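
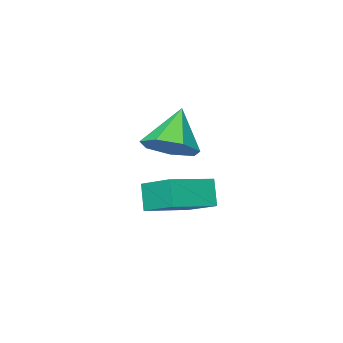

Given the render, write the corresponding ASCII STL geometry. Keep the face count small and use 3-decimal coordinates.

solid 
facet normal -0.978 0.054 -0.201
outer loop
vertex -1.585 0.289 -0.816
vertex -1.644 1.942 -0.082
vertex -1.322 0.805 -1.957
endloop
endfacet
facet normal 0.033 -0.913 -0.406
outer loop
vertex 0.624 0.698 -1.558
vertex -1.585 0.289 -0.816
vertex -1.322 0.805 -1.957
endloop
endfacet
facet normal -0.978 0.053 -0.200
outer loop
vertex -1.322 0.805 -1.957
vertex -1.644 1.942 -0.082
vertex -1.382 2.458 -1.223
endloop
endfacet
facet normal 0.205 0.403 -0.892
outer loop
vertex -1.382 2.458 -1.223
vertex 0.624 0.698 -1.558
vertex -1.322 0.805 -1.957
endloop
endfacet
facet normal -0.205 -0.403 0.892
outer loop
vertex -1.585 0.289 -0.816
vertex 0.302 1.835 0.317
vertex -1.644 1.942 -0.082
endloop
endfacet
facet normal 0.033 -0.913 -0.406
outer loop
vertex 0.362 0.182 -0.417
vertex -1.585 0.289 -0.816
vertex 0.624 0.698 -1.558
endloop
endfacet
facet normal -0.205 -0.403 0.892
outer loop
vertex 0.362 0.182 -0.417
vertex 0.302 1.835 0.317
vertex -1.585 0.289 -0.816
endloop
endfacet
facet normal -0.033 0.913 0.406
outer loop
vertex -1.644 1.942 -0.082
vertex 0.302 1.835 0.317
vertex -1.382 2.458 -1.223
endloop
endfacet
facet normal 0.205 0.403 -0.892
outer loop
vertex 0.565 2.351 -0.824
vertex 0.624 0.698 -1.558
vertex -1.382 2.458 -1.223
endloop
endfacet
facet normal -0.033 0.913 0.406
outer loop
vertex -1.382 2.458 -1.223
vertex 0.302 1.835 0.317
vertex 0.565 2.351 -0.824
endloop
endfacet
facet normal 0.978 -0.054 0.200
outer loop
vertex 0.565 2.351 -0.824
vertex 0.362 0.182 -0.417
vertex 0.624 0.698 -1.558
endloop
endfacet
facet normal 0.978 -0.054 0.201
outer loop
vertex 0.302 1.835 0.317
vertex 0.362 0.182 -0.417
vertex 0.565 2.351 -0.824
endloop
endfacet
facet normal 0.517 0.322 -0.793
outer loop
vertex 2.121 3.493 3.149
vertex 1.296 3.189 2.488
vertex 1.455 4.157 2.985
endloop
endfacet
facet normal 0.205 0.423 0.883
outer loop
vertex 2.121 3.493 3.149
vertex 1.455 4.157 2.985
vertex 0.304 2.571 4.012
endloop
endfacet
facet normal 0.517 0.322 -0.793
outer loop
vertex 1.455 4.157 2.985
vertex 1.296 3.189 2.488
vertex 0.669 4.093 2.447
endloop
endfacet
facet normal -0.446 0.692 0.569
outer loop
vertex 1.455 4.157 2.985
vertex 0.669 4.093 2.447
vertex 0.304 2.571 4.012
endloop
endfacet
facet normal 0.516 0.322 -0.794
outer loop
vertex 0.669 4.093 2.447
vertex 1.296 3.189 2.488
vertex 0.355 3.347 1.94
endloop
endfacet
facet normal -0.940 0.328 0.100
outer loop
vertex 0.669 4.093 2.447
vertex 0.355 3.347 1.94
vertex 0.304 2.571 4.012
endloop
endfacet
facet normal 0.516 0.322 -0.794
outer loop
vertex 0.355 3.347 1.94
vertex 1.296 3.189 2.488
vertex 0.749 2.483 1.846
endloop
endfacet
facet normal -0.904 -0.394 -0.170
outer loop
vertex 0.355 3.347 1.94
vertex 0.749 2.483 1.846
vertex 0.304 2.571 4.012
endloop
endfacet
facet normal 0.516 0.322 -0.794
outer loop
vertex 0.749 2.483 1.846
vertex 1.296 3.189 2.488
vertex 1.555 2.15 2.235
endloop
endfacet
facet normal -0.366 -0.930 -0.037
outer loop
vertex 0.749 2.483 1.846
vertex 1.555 2.15 2.235
vertex 0.304 2.571 4.012
endloop
endfacet
facet normal 0.517 0.322 -0.793
outer loop
vertex 1.555 2.15 2.235
vertex 1.296 3.189 2.488
vertex 2.165 2.6 2.815
endloop
endfacet
facet normal 0.269 -0.877 0.397
outer loop
vertex 1.555 2.15 2.235
vertex 2.165 2.6 2.815
vertex 0.304 2.571 4.012
endloop
endfacet
facet normal 0.517 0.322 -0.793
outer loop
vertex 2.165 2.6 2.815
vertex 1.296 3.189 2.488
vertex 2.121 3.493 3.149
endloop
endfacet
facet normal 0.523 -0.276 0.806
outer loop
vertex 2.165 2.6 2.815
vertex 2.121 3.493 3.149
vertex 0.304 2.571 4.012
endloop
endfacet

endsolid


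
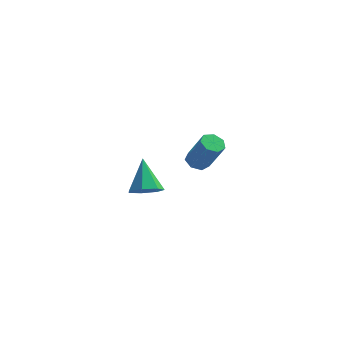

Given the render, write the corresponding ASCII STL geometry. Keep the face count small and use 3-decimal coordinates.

solid 
facet normal -0.447 0.234 -0.863
outer loop
vertex 3.115 -4.168 2.879
vertex 2.824 -3.743 3.145
vertex 3.341 -3.719 2.884
endloop
endfacet
facet normal 0.773 -0.384 -0.505
outer loop
vertex 3.115 -4.168 2.879
vertex 3.341 -3.719 2.884
vertex 3.867 -4.562 4.329
endloop
endfacet
facet normal 0.774 -0.383 -0.505
outer loop
vertex 3.867 -4.562 4.329
vertex 3.341 -3.719 2.884
vertex 4.093 -4.112 4.334
endloop
endfacet
facet normal 0.447 -0.234 0.863
outer loop
vertex 3.867 -4.562 4.329
vertex 4.093 -4.112 4.334
vertex 3.576 -4.137 4.595
endloop
endfacet
facet normal -0.447 0.233 -0.864
outer loop
vertex 3.341 -3.719 2.884
vertex 2.824 -3.743 3.145
vertex 3.178 -3.287 3.085
endloop
endfacet
facet normal 0.834 0.458 -0.308
outer loop
vertex 3.341 -3.719 2.884
vertex 3.178 -3.287 3.085
vertex 4.093 -4.112 4.334
endloop
endfacet
facet normal 0.833 0.460 -0.307
outer loop
vertex 4.093 -4.112 4.334
vertex 3.178 -3.287 3.085
vertex 3.929 -3.681 4.535
endloop
endfacet
facet normal 0.447 -0.233 0.864
outer loop
vertex 4.093 -4.112 4.334
vertex 3.929 -3.681 4.535
vertex 3.576 -4.137 4.595
endloop
endfacet
facet normal -0.448 0.234 -0.863
outer loop
vertex 3.178 -3.287 3.085
vertex 2.824 -3.743 3.145
vertex 2.748 -3.2 3.332
endloop
endfacet
facet normal 0.264 0.957 0.123
outer loop
vertex 3.178 -3.287 3.085
vertex 2.748 -3.2 3.332
vertex 3.929 -3.681 4.535
endloop
endfacet
facet normal 0.266 0.956 0.121
outer loop
vertex 3.929 -3.681 4.535
vertex 2.748 -3.2 3.332
vertex 3.5 -3.593 4.782
endloop
endfacet
facet normal 0.449 -0.234 0.863
outer loop
vertex 3.929 -3.681 4.535
vertex 3.5 -3.593 4.782
vertex 3.576 -4.137 4.595
endloop
endfacet
facet normal -0.448 0.234 -0.863
outer loop
vertex 2.748 -3.2 3.332
vertex 2.824 -3.743 3.145
vertex 2.376 -3.521 3.438
endloop
endfacet
facet normal -0.502 0.733 0.459
outer loop
vertex 2.748 -3.2 3.332
vertex 2.376 -3.521 3.438
vertex 3.5 -3.593 4.782
endloop
endfacet
facet normal -0.502 0.733 0.459
outer loop
vertex 3.5 -3.593 4.782
vertex 2.376 -3.521 3.438
vertex 3.127 -3.915 4.888
endloop
endfacet
facet normal 0.447 -0.234 0.863
outer loop
vertex 3.5 -3.593 4.782
vertex 3.127 -3.915 4.888
vertex 3.576 -4.137 4.595
endloop
endfacet
facet normal -0.448 0.235 -0.863
outer loop
vertex 2.376 -3.521 3.438
vertex 2.824 -3.743 3.145
vertex 2.341 -4.01 3.323
endloop
endfacet
facet normal -0.892 -0.042 0.450
outer loop
vertex 2.376 -3.521 3.438
vertex 2.341 -4.01 3.323
vertex 3.127 -3.915 4.888
endloop
endfacet
facet normal -0.892 -0.044 0.451
outer loop
vertex 3.127 -3.915 4.888
vertex 2.341 -4.01 3.323
vertex 3.093 -4.403 4.773
endloop
endfacet
facet normal 0.447 -0.235 0.863
outer loop
vertex 3.127 -3.915 4.888
vertex 3.093 -4.403 4.773
vertex 3.576 -4.137 4.595
endloop
endfacet
facet normal -0.448 0.235 -0.863
outer loop
vertex 2.341 -4.01 3.323
vertex 2.824 -3.743 3.145
vertex 2.67 -4.298 3.074
endloop
endfacet
facet normal -0.610 -0.786 0.103
outer loop
vertex 2.341 -4.01 3.323
vertex 2.67 -4.298 3.074
vertex 3.093 -4.403 4.773
endloop
endfacet
facet normal -0.610 -0.786 0.103
outer loop
vertex 3.093 -4.403 4.773
vertex 2.67 -4.298 3.074
vertex 3.422 -4.691 4.524
endloop
endfacet
facet normal 0.447 -0.235 0.863
outer loop
vertex 3.093 -4.403 4.773
vertex 3.422 -4.691 4.524
vertex 3.576 -4.137 4.595
endloop
endfacet
facet normal -0.447 0.234 -0.863
outer loop
vertex 2.67 -4.298 3.074
vertex 2.824 -3.743 3.145
vertex 3.115 -4.168 2.879
endloop
endfacet
facet normal 0.132 -0.937 -0.323
outer loop
vertex 2.67 -4.298 3.074
vertex 3.115 -4.168 2.879
vertex 3.422 -4.691 4.524
endloop
endfacet
facet normal 0.130 -0.938 -0.322
outer loop
vertex 3.422 -4.691 4.524
vertex 3.115 -4.168 2.879
vertex 3.867 -4.562 4.329
endloop
endfacet
facet normal 0.446 -0.235 0.863
outer loop
vertex 3.422 -4.691 4.524
vertex 3.867 -4.562 4.329
vertex 3.576 -4.137 4.595
endloop
endfacet
facet normal 0.223 -0.609 -0.761
outer loop
vertex 0.14 0.236 -1.459
vertex -0.51 0.568 -1.915
vertex 0.31 0.827 -1.882
endloop
endfacet
facet normal 0.791 0.189 0.582
outer loop
vertex 0.14 0.236 -1.459
vertex 0.31 0.827 -1.882
vertex -0.93 1.712 -0.485
endloop
endfacet
facet normal 0.223 -0.609 -0.761
outer loop
vertex 0.31 0.827 -1.882
vertex -0.51 0.568 -1.915
vertex -0.137 1.223 -2.33
endloop
endfacet
facet normal 0.626 0.777 0.063
outer loop
vertex 0.31 0.827 -1.882
vertex -0.137 1.223 -2.33
vertex -0.93 1.712 -0.485
endloop
endfacet
facet normal 0.224 -0.609 -0.760
outer loop
vertex -0.137 1.223 -2.33
vertex -0.51 0.568 -1.915
vertex -0.865 1.125 -2.466
endloop
endfacet
facet normal -0.075 0.955 -0.286
outer loop
vertex -0.137 1.223 -2.33
vertex -0.865 1.125 -2.466
vertex -0.93 1.712 -0.485
endloop
endfacet
facet normal 0.224 -0.610 -0.760
outer loop
vertex -0.865 1.125 -2.466
vertex -0.51 0.568 -1.915
vertex -1.325 0.608 -2.187
endloop
endfacet
facet normal -0.783 0.589 -0.200
outer loop
vertex -0.865 1.125 -2.466
vertex -1.325 0.608 -2.187
vertex -0.93 1.712 -0.485
endloop
endfacet
facet normal 0.224 -0.608 -0.761
outer loop
vertex -1.325 0.608 -2.187
vertex -0.51 0.568 -1.915
vertex -1.171 0.06 -1.704
endloop
endfacet
facet normal -0.966 -0.047 0.255
outer loop
vertex -1.325 0.608 -2.187
vertex -1.171 0.06 -1.704
vertex -0.93 1.712 -0.485
endloop
endfacet
facet normal 0.224 -0.608 -0.761
outer loop
vertex -1.171 0.06 -1.704
vertex -0.51 0.568 -1.915
vertex -0.519 -0.105 -1.38
endloop
endfacet
facet normal -0.485 -0.472 0.736
outer loop
vertex -1.171 0.06 -1.704
vertex -0.519 -0.105 -1.38
vertex -0.93 1.712 -0.485
endloop
endfacet
facet normal 0.224 -0.608 -0.762
outer loop
vertex -0.519 -0.105 -1.38
vertex -0.51 0.568 -1.915
vertex 0.14 0.236 -1.459
endloop
endfacet
facet normal 0.296 -0.367 0.882
outer loop
vertex -0.519 -0.105 -1.38
vertex 0.14 0.236 -1.459
vertex -0.93 1.712 -0.485
endloop
endfacet

endsolid


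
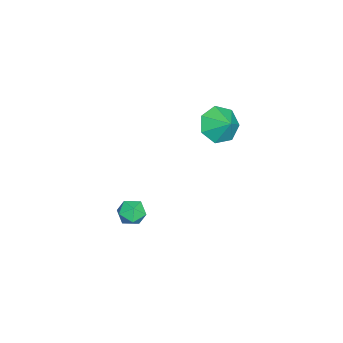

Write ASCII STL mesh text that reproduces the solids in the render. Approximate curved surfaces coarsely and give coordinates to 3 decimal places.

solid 
facet normal -0.137 0.890 -0.434
outer loop
vertex 1.874 -3.429 -4.64
vertex 1.147 -3.359 -4.267
vertex 1.825 -3.076 -3.901
endloop
endfacet
facet normal 0.557 0.763 -0.328
outer loop
vertex 1.874 -3.429 -4.64
vertex 1.825 -3.076 -3.901
vertex 2.438 -3.595 -4.068
endloop
endfacet
facet normal 0.726 0.160 -0.669
outer loop
vertex 1.874 -3.429 -4.64
vertex 2.438 -3.595 -4.068
vertex 2.139 -4.198 -4.536
endloop
endfacet
facet normal 0.136 -0.087 -0.987
outer loop
vertex 1.874 -3.429 -4.64
vertex 2.139 -4.198 -4.536
vertex 1.341 -4.052 -4.659
endloop
endfacet
facet normal -0.397 0.365 -0.842
outer loop
vertex 1.874 -3.429 -4.64
vertex 1.341 -4.052 -4.659
vertex 1.147 -3.359 -4.267
endloop
endfacet
facet normal 0.657 0.656 0.372
outer loop
vertex 2.438 -3.595 -4.068
vertex 1.825 -3.076 -3.901
vertex 2.059 -3.628 -3.341
endloop
endfacet
facet normal -0.467 0.862 0.198
outer loop
vertex 1.825 -3.076 -3.901
vertex 1.147 -3.359 -4.267
vertex 1.261 -3.482 -3.464
endloop
endfacet
facet normal -0.887 0.013 -0.462
outer loop
vertex 1.147 -3.359 -4.267
vertex 1.341 -4.052 -4.659
vertex 0.962 -4.085 -3.932
endloop
endfacet
facet normal -0.024 -0.717 -0.697
outer loop
vertex 1.341 -4.052 -4.659
vertex 2.139 -4.198 -4.536
vertex 1.575 -4.604 -4.099
endloop
endfacet
facet normal 0.930 -0.320 -0.181
outer loop
vertex 2.139 -4.198 -4.536
vertex 2.438 -3.595 -4.068
vertex 2.253 -4.321 -3.733
endloop
endfacet
facet normal -0.136 0.087 0.987
outer loop
vertex 1.526 -4.251 -3.36
vertex 2.059 -3.628 -3.341
vertex 1.261 -3.482 -3.464
endloop
endfacet
facet normal -0.726 -0.160 0.669
outer loop
vertex 1.526 -4.251 -3.36
vertex 1.261 -3.482 -3.464
vertex 0.962 -4.085 -3.932
endloop
endfacet
facet normal -0.557 -0.763 0.328
outer loop
vertex 1.526 -4.251 -3.36
vertex 0.962 -4.085 -3.932
vertex 1.575 -4.604 -4.099
endloop
endfacet
facet normal 0.137 -0.890 0.434
outer loop
vertex 1.526 -4.251 -3.36
vertex 1.575 -4.604 -4.099
vertex 2.253 -4.321 -3.733
endloop
endfacet
facet normal 0.397 -0.365 0.842
outer loop
vertex 1.526 -4.251 -3.36
vertex 2.253 -4.321 -3.733
vertex 2.059 -3.628 -3.341
endloop
endfacet
facet normal 0.024 0.717 0.697
outer loop
vertex 1.261 -3.482 -3.464
vertex 2.059 -3.628 -3.341
vertex 1.825 -3.076 -3.901
endloop
endfacet
facet normal -0.930 0.320 0.181
outer loop
vertex 0.962 -4.085 -3.932
vertex 1.261 -3.482 -3.464
vertex 1.147 -3.359 -4.267
endloop
endfacet
facet normal -0.657 -0.656 -0.372
outer loop
vertex 1.575 -4.604 -4.099
vertex 0.962 -4.085 -3.932
vertex 1.341 -4.052 -4.659
endloop
endfacet
facet normal 0.467 -0.862 -0.198
outer loop
vertex 2.253 -4.321 -3.733
vertex 1.575 -4.604 -4.099
vertex 2.139 -4.198 -4.536
endloop
endfacet
facet normal 0.887 -0.013 0.462
outer loop
vertex 2.059 -3.628 -3.341
vertex 2.253 -4.321 -3.733
vertex 2.438 -3.595 -4.068
endloop
endfacet
facet normal -0.531 -0.609 -0.589
outer loop
vertex 1.383 0.15 1.748
vertex 0.565 0.182 2.453
vertex 0.754 0.831 1.611
endloop
endfacet
facet normal 0.739 0.640 -0.210
outer loop
vertex 1.383 0.15 1.748
vertex 0.754 0.831 1.611
vertex 1.155 0.858 3.107
endloop
endfacet
facet normal -0.531 -0.609 -0.589
outer loop
vertex 0.754 0.831 1.611
vertex 0.565 0.182 2.453
vertex -0.017 1.023 2.108
endloop
endfacet
facet normal 0.198 0.978 -0.071
outer loop
vertex 0.754 0.831 1.611
vertex -0.017 1.023 2.108
vertex 1.155 0.858 3.107
endloop
endfacet
facet normal -0.531 -0.609 -0.589
outer loop
vertex -0.017 1.023 2.108
vertex 0.565 0.182 2.453
vertex -0.35 0.582 2.865
endloop
endfacet
facet normal -0.228 0.882 0.413
outer loop
vertex -0.017 1.023 2.108
vertex -0.35 0.582 2.865
vertex 1.155 0.858 3.107
endloop
endfacet
facet normal -0.531 -0.609 -0.588
outer loop
vertex -0.35 0.582 2.865
vertex 0.565 0.182 2.453
vertex 0.007 -0.161 3.312
endloop
endfacet
facet normal -0.219 0.424 0.879
outer loop
vertex -0.35 0.582 2.865
vertex 0.007 -0.161 3.312
vertex 1.155 0.858 3.107
endloop
endfacet
facet normal -0.531 -0.610 -0.588
outer loop
vertex 0.007 -0.161 3.312
vertex 0.565 0.182 2.453
vertex 0.784 -0.645 3.112
endloop
endfacet
facet normal 0.219 -0.051 0.974
outer loop
vertex 0.007 -0.161 3.312
vertex 0.784 -0.645 3.112
vertex 1.155 0.858 3.107
endloop
endfacet
facet normal -0.531 -0.610 -0.589
outer loop
vertex 0.784 -0.645 3.112
vertex 0.565 0.182 2.453
vertex 1.396 -0.507 2.417
endloop
endfacet
facet normal 0.756 -0.184 0.629
outer loop
vertex 0.784 -0.645 3.112
vertex 1.396 -0.507 2.417
vertex 1.155 0.858 3.107
endloop
endfacet
facet normal -0.531 -0.610 -0.588
outer loop
vertex 1.396 -0.507 2.417
vertex 0.565 0.182 2.453
vertex 1.383 0.15 1.748
endloop
endfacet
facet normal 0.987 0.123 0.102
outer loop
vertex 1.396 -0.507 2.417
vertex 1.383 0.15 1.748
vertex 1.155 0.858 3.107
endloop
endfacet

endsolid


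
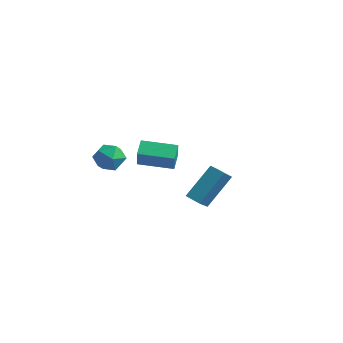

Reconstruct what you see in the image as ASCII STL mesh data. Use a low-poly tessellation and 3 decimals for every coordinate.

solid 
facet normal -0.908 -0.409 0.092
outer loop
vertex -3.195 1.319 -1.88
vertex -3.56 2.227 -1.448
vertex -3.496 1.735 -3.009
endloop
endfacet
facet normal 0.342 -0.849 -0.404
outer loop
vertex -1.68 2.553 -3.192
vertex -3.195 1.319 -1.88
vertex -3.496 1.735 -3.009
endloop
endfacet
facet normal -0.908 -0.409 0.092
outer loop
vertex -3.496 1.735 -3.009
vertex -3.56 2.227 -1.448
vertex -3.861 2.643 -2.576
endloop
endfacet
facet normal -0.243 0.336 -0.910
outer loop
vertex -3.861 2.643 -2.576
vertex -1.68 2.553 -3.192
vertex -3.496 1.735 -3.009
endloop
endfacet
facet normal 0.243 -0.335 0.910
outer loop
vertex -3.195 1.319 -1.88
vertex -1.744 3.045 -1.631
vertex -3.56 2.227 -1.448
endloop
endfacet
facet normal 0.341 -0.849 -0.404
outer loop
vertex -1.379 2.137 -2.064
vertex -3.195 1.319 -1.88
vertex -1.68 2.553 -3.192
endloop
endfacet
facet normal 0.244 -0.336 0.910
outer loop
vertex -1.379 2.137 -2.064
vertex -1.744 3.045 -1.631
vertex -3.195 1.319 -1.88
endloop
endfacet
facet normal -0.342 0.849 0.404
outer loop
vertex -3.56 2.227 -1.448
vertex -1.744 3.045 -1.631
vertex -3.861 2.643 -2.576
endloop
endfacet
facet normal -0.243 0.335 -0.910
outer loop
vertex -2.045 3.461 -2.76
vertex -1.68 2.553 -3.192
vertex -3.861 2.643 -2.576
endloop
endfacet
facet normal -0.341 0.849 0.404
outer loop
vertex -3.861 2.643 -2.576
vertex -1.744 3.045 -1.631
vertex -2.045 3.461 -2.76
endloop
endfacet
facet normal 0.908 0.409 -0.092
outer loop
vertex -2.045 3.461 -2.76
vertex -1.379 2.137 -2.064
vertex -1.68 2.553 -3.192
endloop
endfacet
facet normal 0.908 0.409 -0.092
outer loop
vertex -1.744 3.045 -1.631
vertex -1.379 2.137 -2.064
vertex -2.045 3.461 -2.76
endloop
endfacet
facet normal -0.963 0.047 0.267
outer loop
vertex 3.812 -2.674 1.836
vertex 3.614 -1.642 0.941
vertex 3.317 -4.098 0.303
endloop
endfacet
facet normal 0.143 -0.748 0.649
outer loop
vertex 4.126 -4.138 0.079
vertex 3.812 -2.674 1.836
vertex 3.317 -4.098 0.303
endloop
endfacet
facet normal -0.963 0.047 0.266
outer loop
vertex 3.317 -4.098 0.303
vertex 3.614 -1.642 0.941
vertex 3.12 -3.066 -0.592
endloop
endfacet
facet normal -0.230 -0.662 -0.713
outer loop
vertex 3.12 -3.066 -0.592
vertex 4.126 -4.138 0.079
vertex 3.317 -4.098 0.303
endloop
endfacet
facet normal 0.230 0.662 0.713
outer loop
vertex 3.812 -2.674 1.836
vertex 4.423 -1.682 0.717
vertex 3.614 -1.642 0.941
endloop
endfacet
facet normal 0.143 -0.748 0.649
outer loop
vertex 4.62 -2.714 1.612
vertex 3.812 -2.674 1.836
vertex 4.126 -4.138 0.079
endloop
endfacet
facet normal 0.230 0.662 0.713
outer loop
vertex 4.62 -2.714 1.612
vertex 4.423 -1.682 0.717
vertex 3.812 -2.674 1.836
endloop
endfacet
facet normal -0.143 0.748 -0.649
outer loop
vertex 3.614 -1.642 0.941
vertex 4.423 -1.682 0.717
vertex 3.12 -3.066 -0.592
endloop
endfacet
facet normal -0.230 -0.662 -0.713
outer loop
vertex 3.928 -3.106 -0.816
vertex 4.126 -4.138 0.079
vertex 3.12 -3.066 -0.592
endloop
endfacet
facet normal -0.143 0.748 -0.648
outer loop
vertex 3.12 -3.066 -0.592
vertex 4.423 -1.682 0.717
vertex 3.928 -3.106 -0.816
endloop
endfacet
facet normal 0.963 -0.047 -0.267
outer loop
vertex 3.928 -3.106 -0.816
vertex 4.62 -2.714 1.612
vertex 4.126 -4.138 0.079
endloop
endfacet
facet normal 0.963 -0.048 -0.267
outer loop
vertex 4.423 -1.682 0.717
vertex 4.62 -2.714 1.612
vertex 3.928 -3.106 -0.816
endloop
endfacet
facet normal -0.300 0.029 0.953
outer loop
vertex -2.178 -3.109 1.514
vertex -1.881 -3.976 1.634
vertex -1.31 -3.266 1.792
endloop
endfacet
facet normal -0.110 0.678 0.727
outer loop
vertex -2.178 -3.109 1.514
vertex -1.31 -3.266 1.792
vertex -1.482 -2.614 1.158
endloop
endfacet
facet normal -0.515 0.842 0.163
outer loop
vertex -2.178 -3.109 1.514
vertex -1.482 -2.614 1.158
vertex -2.16 -2.922 0.608
endloop
endfacet
facet normal -0.955 0.294 0.042
outer loop
vertex -2.178 -3.109 1.514
vertex -2.16 -2.922 0.608
vertex -2.406 -3.764 0.902
endloop
endfacet
facet normal -0.822 -0.208 0.529
outer loop
vertex -2.178 -3.109 1.514
vertex -2.406 -3.764 0.902
vertex -1.881 -3.976 1.634
endloop
endfacet
facet normal 0.568 0.646 0.510
outer loop
vertex -1.482 -2.614 1.158
vertex -1.31 -3.266 1.792
vertex -0.754 -3.176 1.058
endloop
endfacet
facet normal 0.261 -0.405 0.876
outer loop
vertex -1.31 -3.266 1.792
vertex -1.881 -3.976 1.634
vertex -1.0 -4.018 1.352
endloop
endfacet
facet normal -0.583 -0.790 0.190
outer loop
vertex -1.881 -3.976 1.634
vertex -2.406 -3.764 0.902
vertex -1.678 -4.326 0.802
endloop
endfacet
facet normal -0.798 0.023 -0.602
outer loop
vertex -2.406 -3.764 0.902
vertex -2.16 -2.922 0.608
vertex -1.85 -3.674 0.168
endloop
endfacet
facet normal -0.086 0.911 -0.404
outer loop
vertex -2.16 -2.922 0.608
vertex -1.482 -2.614 1.158
vertex -1.279 -2.964 0.326
endloop
endfacet
facet normal 0.955 -0.294 -0.042
outer loop
vertex -0.982 -3.831 0.446
vertex -0.754 -3.176 1.058
vertex -1.0 -4.018 1.352
endloop
endfacet
facet normal 0.515 -0.842 -0.163
outer loop
vertex -0.982 -3.831 0.446
vertex -1.0 -4.018 1.352
vertex -1.678 -4.326 0.802
endloop
endfacet
facet normal 0.110 -0.678 -0.727
outer loop
vertex -0.982 -3.831 0.446
vertex -1.678 -4.326 0.802
vertex -1.85 -3.674 0.168
endloop
endfacet
facet normal 0.300 -0.029 -0.953
outer loop
vertex -0.982 -3.831 0.446
vertex -1.85 -3.674 0.168
vertex -1.279 -2.964 0.326
endloop
endfacet
facet normal 0.822 0.208 -0.529
outer loop
vertex -0.982 -3.831 0.446
vertex -1.279 -2.964 0.326
vertex -0.754 -3.176 1.058
endloop
endfacet
facet normal 0.798 -0.023 0.602
outer loop
vertex -1.0 -4.018 1.352
vertex -0.754 -3.176 1.058
vertex -1.31 -3.266 1.792
endloop
endfacet
facet normal 0.086 -0.911 0.404
outer loop
vertex -1.678 -4.326 0.802
vertex -1.0 -4.018 1.352
vertex -1.881 -3.976 1.634
endloop
endfacet
facet normal -0.568 -0.646 -0.510
outer loop
vertex -1.85 -3.674 0.168
vertex -1.678 -4.326 0.802
vertex -2.406 -3.764 0.902
endloop
endfacet
facet normal -0.261 0.405 -0.876
outer loop
vertex -1.279 -2.964 0.326
vertex -1.85 -3.674 0.168
vertex -2.16 -2.922 0.608
endloop
endfacet
facet normal 0.583 0.790 -0.190
outer loop
vertex -0.754 -3.176 1.058
vertex -1.279 -2.964 0.326
vertex -1.482 -2.614 1.158
endloop
endfacet

endsolid


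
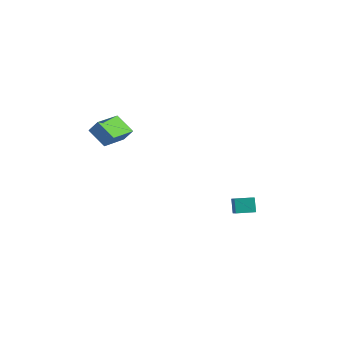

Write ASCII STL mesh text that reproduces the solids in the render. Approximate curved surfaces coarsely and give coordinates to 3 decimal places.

solid 
facet normal -0.409 0.406 0.817
outer loop
vertex 2.845 0.392 0.138
vertex 3.569 1.153 0.122
vertex 2.235 0.961 -0.45
endloop
endfacet
facet normal -0.690 -0.724 0.015
outer loop
vertex 2.611 0.587 -1.202
vertex 2.845 0.392 0.138
vertex 2.235 0.961 -0.45
endloop
endfacet
facet normal -0.409 0.406 0.817
outer loop
vertex 2.235 0.961 -0.45
vertex 3.569 1.153 0.122
vertex 2.959 1.721 -0.465
endloop
endfacet
facet normal -0.597 0.558 -0.576
outer loop
vertex 2.959 1.721 -0.465
vertex 2.611 0.587 -1.202
vertex 2.235 0.961 -0.45
endloop
endfacet
facet normal 0.598 -0.557 0.576
outer loop
vertex 2.845 0.392 0.138
vertex 3.945 0.779 -0.63
vertex 3.569 1.153 0.122
endloop
endfacet
facet normal -0.689 -0.725 0.015
outer loop
vertex 3.221 0.019 -0.615
vertex 2.845 0.392 0.138
vertex 2.611 0.587 -1.202
endloop
endfacet
facet normal 0.598 -0.558 0.575
outer loop
vertex 3.221 0.019 -0.615
vertex 3.945 0.779 -0.63
vertex 2.845 0.392 0.138
endloop
endfacet
facet normal 0.689 0.724 -0.016
outer loop
vertex 3.569 1.153 0.122
vertex 3.945 0.779 -0.63
vertex 2.959 1.721 -0.465
endloop
endfacet
facet normal -0.599 0.557 -0.575
outer loop
vertex 3.335 1.348 -1.218
vertex 2.611 0.587 -1.202
vertex 2.959 1.721 -0.465
endloop
endfacet
facet normal 0.689 0.724 -0.014
outer loop
vertex 2.959 1.721 -0.465
vertex 3.945 0.779 -0.63
vertex 3.335 1.348 -1.218
endloop
endfacet
facet normal 0.409 -0.406 -0.817
outer loop
vertex 3.335 1.348 -1.218
vertex 3.221 0.019 -0.615
vertex 2.611 0.587 -1.202
endloop
endfacet
facet normal 0.409 -0.406 -0.817
outer loop
vertex 3.945 0.779 -0.63
vertex 3.221 0.019 -0.615
vertex 3.335 1.348 -1.218
endloop
endfacet
facet normal -0.530 -0.223 -0.818
outer loop
vertex -4.646 -2.278 3.722
vertex -4.754 -0.566 3.326
vertex -3.512 -2.37 3.013
endloop
endfacet
facet normal 0.062 -0.973 0.225
outer loop
vertex -3.046 -2.174 3.734
vertex -4.646 -2.278 3.722
vertex -3.512 -2.37 3.013
endloop
endfacet
facet normal -0.529 -0.222 -0.819
outer loop
vertex -3.512 -2.37 3.013
vertex -4.754 -0.566 3.326
vertex -3.62 -0.658 2.618
endloop
endfacet
facet normal 0.846 -0.069 -0.528
outer loop
vertex -3.62 -0.658 2.618
vertex -3.046 -2.174 3.734
vertex -3.512 -2.37 3.013
endloop
endfacet
facet normal -0.846 0.069 0.528
outer loop
vertex -4.646 -2.278 3.722
vertex -4.288 -0.37 4.047
vertex -4.754 -0.566 3.326
endloop
endfacet
facet normal 0.062 -0.972 0.225
outer loop
vertex -4.18 -2.082 4.442
vertex -4.646 -2.278 3.722
vertex -3.046 -2.174 3.734
endloop
endfacet
facet normal -0.846 0.069 0.529
outer loop
vertex -4.18 -2.082 4.442
vertex -4.288 -0.37 4.047
vertex -4.646 -2.278 3.722
endloop
endfacet
facet normal -0.061 0.972 -0.225
outer loop
vertex -4.754 -0.566 3.326
vertex -4.288 -0.37 4.047
vertex -3.62 -0.658 2.618
endloop
endfacet
facet normal 0.846 -0.069 -0.529
outer loop
vertex -3.154 -0.462 3.338
vertex -3.046 -2.174 3.734
vertex -3.62 -0.658 2.618
endloop
endfacet
facet normal -0.062 0.972 -0.225
outer loop
vertex -3.62 -0.658 2.618
vertex -4.288 -0.37 4.047
vertex -3.154 -0.462 3.338
endloop
endfacet
facet normal 0.529 0.223 0.819
outer loop
vertex -3.154 -0.462 3.338
vertex -4.18 -2.082 4.442
vertex -3.046 -2.174 3.734
endloop
endfacet
facet normal 0.530 0.222 0.818
outer loop
vertex -4.288 -0.37 4.047
vertex -4.18 -2.082 4.442
vertex -3.154 -0.462 3.338
endloop
endfacet

endsolid


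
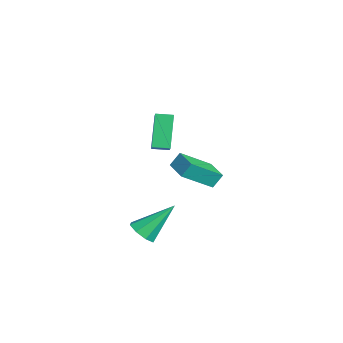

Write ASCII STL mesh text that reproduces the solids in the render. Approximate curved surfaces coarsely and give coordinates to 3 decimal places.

solid 
facet normal -0.978 -0.206 0.015
outer loop
vertex 0.733 -1.414 -1.084
vertex 0.639 -0.915 -0.366
vertex 0.381 0.172 -2.234
endloop
endfacet
facet normal 0.108 -0.568 -0.816
outer loop
vertex 1.721 0.455 -2.254
vertex 0.733 -1.414 -1.084
vertex 0.381 0.172 -2.234
endloop
endfacet
facet normal -0.978 -0.207 0.015
outer loop
vertex 0.381 0.172 -2.234
vertex 0.639 -0.915 -0.366
vertex 0.286 0.671 -1.515
endloop
endfacet
facet normal -0.177 0.797 -0.577
outer loop
vertex 0.286 0.671 -1.515
vertex 1.721 0.455 -2.254
vertex 0.381 0.172 -2.234
endloop
endfacet
facet normal 0.177 -0.797 0.577
outer loop
vertex 0.733 -1.414 -1.084
vertex 1.979 -0.632 -0.386
vertex 0.639 -0.915 -0.366
endloop
endfacet
facet normal 0.107 -0.568 -0.816
outer loop
vertex 2.074 -1.131 -1.105
vertex 0.733 -1.414 -1.084
vertex 1.721 0.455 -2.254
endloop
endfacet
facet normal 0.177 -0.797 0.577
outer loop
vertex 2.074 -1.131 -1.105
vertex 1.979 -0.632 -0.386
vertex 0.733 -1.414 -1.084
endloop
endfacet
facet normal -0.108 0.567 0.816
outer loop
vertex 0.639 -0.915 -0.366
vertex 1.979 -0.632 -0.386
vertex 0.286 0.671 -1.515
endloop
endfacet
facet normal -0.177 0.797 -0.577
outer loop
vertex 1.627 0.954 -1.536
vertex 1.721 0.455 -2.254
vertex 0.286 0.671 -1.515
endloop
endfacet
facet normal -0.107 0.568 0.816
outer loop
vertex 0.286 0.671 -1.515
vertex 1.979 -0.632 -0.386
vertex 1.627 0.954 -1.536
endloop
endfacet
facet normal 0.978 0.207 -0.015
outer loop
vertex 1.627 0.954 -1.536
vertex 2.074 -1.131 -1.105
vertex 1.721 0.455 -2.254
endloop
endfacet
facet normal 0.978 0.207 -0.014
outer loop
vertex 1.979 -0.632 -0.386
vertex 2.074 -1.131 -1.105
vertex 1.627 0.954 -1.536
endloop
endfacet
facet normal -0.540 0.189 0.820
outer loop
vertex 2.959 -2.503 3.71
vertex 3.131 -1.684 3.635
vertex 1.979 -2.359 3.032
endloop
endfacet
facet normal -0.204 -0.975 0.088
outer loop
vertex 3.009 -2.716 1.465
vertex 2.959 -2.503 3.71
vertex 1.979 -2.359 3.032
endloop
endfacet
facet normal -0.539 0.187 0.821
outer loop
vertex 1.979 -2.359 3.032
vertex 3.131 -1.684 3.635
vertex 2.15 -1.54 2.958
endloop
endfacet
facet normal -0.817 0.120 -0.564
outer loop
vertex 2.15 -1.54 2.958
vertex 3.009 -2.716 1.465
vertex 1.979 -2.359 3.032
endloop
endfacet
facet normal 0.817 -0.120 0.564
outer loop
vertex 2.959 -2.503 3.71
vertex 4.161 -2.041 2.068
vertex 3.131 -1.684 3.635
endloop
endfacet
facet normal -0.204 -0.975 0.088
outer loop
vertex 3.99 -2.86 2.142
vertex 2.959 -2.503 3.71
vertex 3.009 -2.716 1.465
endloop
endfacet
facet normal 0.817 -0.120 0.564
outer loop
vertex 3.99 -2.86 2.142
vertex 4.161 -2.041 2.068
vertex 2.959 -2.503 3.71
endloop
endfacet
facet normal 0.204 0.975 -0.088
outer loop
vertex 3.131 -1.684 3.635
vertex 4.161 -2.041 2.068
vertex 2.15 -1.54 2.958
endloop
endfacet
facet normal -0.817 0.120 -0.564
outer loop
vertex 3.181 -1.897 1.39
vertex 3.009 -2.716 1.465
vertex 2.15 -1.54 2.958
endloop
endfacet
facet normal 0.204 0.975 -0.088
outer loop
vertex 2.15 -1.54 2.958
vertex 4.161 -2.041 2.068
vertex 3.181 -1.897 1.39
endloop
endfacet
facet normal 0.539 -0.188 -0.821
outer loop
vertex 3.181 -1.897 1.39
vertex 3.99 -2.86 2.142
vertex 3.009 -2.716 1.465
endloop
endfacet
facet normal 0.540 -0.187 -0.821
outer loop
vertex 4.161 -2.041 2.068
vertex 3.99 -2.86 2.142
vertex 3.181 -1.897 1.39
endloop
endfacet
facet normal 0.069 -0.709 -0.701
outer loop
vertex 4.568 -2.923 -3.823
vertex 3.995 -3.333 -3.465
vertex 4.018 -2.777 -4.025
endloop
endfacet
facet normal 0.364 0.853 -0.374
outer loop
vertex 4.568 -2.923 -3.823
vertex 4.018 -2.777 -4.025
vertex 3.845 -1.787 -1.935
endloop
endfacet
facet normal 0.068 -0.709 -0.702
outer loop
vertex 4.018 -2.777 -4.025
vertex 3.995 -3.333 -3.465
vertex 3.454 -2.956 -3.899
endloop
endfacet
facet normal -0.359 0.832 -0.424
outer loop
vertex 4.018 -2.777 -4.025
vertex 3.454 -2.956 -3.899
vertex 3.845 -1.787 -1.935
endloop
endfacet
facet normal 0.069 -0.709 -0.702
outer loop
vertex 3.454 -2.956 -3.899
vertex 3.995 -3.333 -3.465
vertex 3.208 -3.356 -3.519
endloop
endfacet
facet normal -0.886 0.455 -0.094
outer loop
vertex 3.454 -2.956 -3.899
vertex 3.208 -3.356 -3.519
vertex 3.845 -1.787 -1.935
endloop
endfacet
facet normal 0.069 -0.709 -0.702
outer loop
vertex 3.208 -3.356 -3.519
vertex 3.995 -3.333 -3.465
vertex 3.423 -3.743 -3.107
endloop
endfacet
facet normal -0.906 -0.056 0.420
outer loop
vertex 3.208 -3.356 -3.519
vertex 3.423 -3.743 -3.107
vertex 3.845 -1.787 -1.935
endloop
endfacet
facet normal 0.069 -0.709 -0.702
outer loop
vertex 3.423 -3.743 -3.107
vertex 3.995 -3.333 -3.465
vertex 3.973 -3.89 -2.904
endloop
endfacet
facet normal -0.410 -0.402 0.819
outer loop
vertex 3.423 -3.743 -3.107
vertex 3.973 -3.89 -2.904
vertex 3.845 -1.787 -1.935
endloop
endfacet
facet normal 0.070 -0.709 -0.701
outer loop
vertex 3.973 -3.89 -2.904
vertex 3.995 -3.333 -3.465
vertex 4.537 -3.71 -3.03
endloop
endfacet
facet normal 0.316 -0.381 0.869
outer loop
vertex 3.973 -3.89 -2.904
vertex 4.537 -3.71 -3.03
vertex 3.845 -1.787 -1.935
endloop
endfacet
facet normal 0.070 -0.709 -0.701
outer loop
vertex 4.537 -3.71 -3.03
vertex 3.995 -3.333 -3.465
vertex 4.783 -3.31 -3.41
endloop
endfacet
facet normal 0.842 -0.005 0.540
outer loop
vertex 4.537 -3.71 -3.03
vertex 4.783 -3.31 -3.41
vertex 3.845 -1.787 -1.935
endloop
endfacet
facet normal 0.070 -0.710 -0.701
outer loop
vertex 4.783 -3.31 -3.41
vertex 3.995 -3.333 -3.465
vertex 4.568 -2.923 -3.823
endloop
endfacet
facet normal 0.862 0.506 0.026
outer loop
vertex 4.783 -3.31 -3.41
vertex 4.568 -2.923 -3.823
vertex 3.845 -1.787 -1.935
endloop
endfacet

endsolid


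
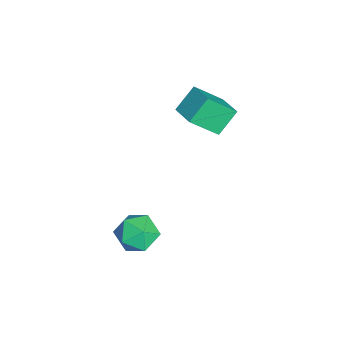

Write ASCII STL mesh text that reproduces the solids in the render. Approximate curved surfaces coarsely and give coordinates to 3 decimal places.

solid 
facet normal -0.462 0.851 0.250
outer loop
vertex 2.183 -2.206 -3.131
vertex 1.14 -2.661 -3.509
vertex 1.481 -2.811 -2.37
endloop
endfacet
facet normal 0.099 0.732 0.674
outer loop
vertex 2.183 -2.206 -3.131
vertex 1.481 -2.811 -2.37
vertex 2.667 -2.983 -2.358
endloop
endfacet
facet normal 0.681 0.684 0.262
outer loop
vertex 2.183 -2.206 -3.131
vertex 2.667 -2.983 -2.358
vertex 3.059 -2.94 -3.49
endloop
endfacet
facet normal 0.477 0.774 -0.417
outer loop
vertex 2.183 -2.206 -3.131
vertex 3.059 -2.94 -3.49
vertex 2.115 -2.741 -4.202
endloop
endfacet
facet normal -0.229 0.877 -0.423
outer loop
vertex 2.183 -2.206 -3.131
vertex 2.115 -2.741 -4.202
vertex 1.14 -2.661 -3.509
endloop
endfacet
facet normal 0.005 0.102 0.995
outer loop
vertex 2.667 -2.983 -2.358
vertex 1.481 -2.811 -2.37
vertex 1.925 -3.919 -2.258
endloop
endfacet
facet normal -0.905 0.293 0.309
outer loop
vertex 1.481 -2.811 -2.37
vertex 1.14 -2.661 -3.509
vertex 0.981 -3.72 -2.97
endloop
endfacet
facet normal -0.528 0.335 -0.781
outer loop
vertex 1.14 -2.661 -3.509
vertex 2.115 -2.741 -4.202
vertex 1.373 -3.677 -4.102
endloop
endfacet
facet normal 0.616 0.169 -0.769
outer loop
vertex 2.115 -2.741 -4.202
vertex 3.059 -2.94 -3.49
vertex 2.559 -3.849 -4.09
endloop
endfacet
facet normal 0.944 0.025 0.328
outer loop
vertex 3.059 -2.94 -3.49
vertex 2.667 -2.983 -2.358
vertex 2.9 -3.999 -2.951
endloop
endfacet
facet normal -0.477 -0.774 0.417
outer loop
vertex 1.857 -4.454 -3.329
vertex 1.925 -3.919 -2.258
vertex 0.981 -3.72 -2.97
endloop
endfacet
facet normal -0.681 -0.684 -0.262
outer loop
vertex 1.857 -4.454 -3.329
vertex 0.981 -3.72 -2.97
vertex 1.373 -3.677 -4.102
endloop
endfacet
facet normal -0.099 -0.732 -0.674
outer loop
vertex 1.857 -4.454 -3.329
vertex 1.373 -3.677 -4.102
vertex 2.559 -3.849 -4.09
endloop
endfacet
facet normal 0.462 -0.851 -0.250
outer loop
vertex 1.857 -4.454 -3.329
vertex 2.559 -3.849 -4.09
vertex 2.9 -3.999 -2.951
endloop
endfacet
facet normal 0.229 -0.877 0.423
outer loop
vertex 1.857 -4.454 -3.329
vertex 2.9 -3.999 -2.951
vertex 1.925 -3.919 -2.258
endloop
endfacet
facet normal -0.616 -0.169 0.769
outer loop
vertex 0.981 -3.72 -2.97
vertex 1.925 -3.919 -2.258
vertex 1.481 -2.811 -2.37
endloop
endfacet
facet normal -0.944 -0.025 -0.328
outer loop
vertex 1.373 -3.677 -4.102
vertex 0.981 -3.72 -2.97
vertex 1.14 -2.661 -3.509
endloop
endfacet
facet normal -0.005 -0.102 -0.995
outer loop
vertex 2.559 -3.849 -4.09
vertex 1.373 -3.677 -4.102
vertex 2.115 -2.741 -4.202
endloop
endfacet
facet normal 0.905 -0.293 -0.309
outer loop
vertex 2.9 -3.999 -2.951
vertex 2.559 -3.849 -4.09
vertex 3.059 -2.94 -3.49
endloop
endfacet
facet normal 0.528 -0.335 0.781
outer loop
vertex 1.925 -3.919 -2.258
vertex 2.9 -3.999 -2.951
vertex 2.667 -2.983 -2.358
endloop
endfacet
facet normal -0.866 -0.435 -0.247
outer loop
vertex -3.883 -1.511 0.444
vertex -4.646 -0.616 1.544
vertex -4.21 -0.066 -0.958
endloop
endfacet
facet normal 0.474 -0.556 -0.683
outer loop
vertex -2.894 0.596 -0.584
vertex -3.883 -1.511 0.444
vertex -4.21 -0.066 -0.958
endloop
endfacet
facet normal -0.866 -0.435 -0.247
outer loop
vertex -4.21 -0.066 -0.958
vertex -4.646 -0.616 1.544
vertex -4.973 0.829 0.141
endloop
endfacet
facet normal -0.161 0.708 -0.688
outer loop
vertex -4.973 0.829 0.141
vertex -2.894 0.596 -0.584
vertex -4.21 -0.066 -0.958
endloop
endfacet
facet normal 0.161 -0.708 0.688
outer loop
vertex -3.883 -1.511 0.444
vertex -3.33 0.046 1.918
vertex -4.646 -0.616 1.544
endloop
endfacet
facet normal 0.474 -0.556 -0.683
outer loop
vertex -2.567 -0.849 0.819
vertex -3.883 -1.511 0.444
vertex -2.894 0.596 -0.584
endloop
endfacet
facet normal 0.160 -0.708 0.688
outer loop
vertex -2.567 -0.849 0.819
vertex -3.33 0.046 1.918
vertex -3.883 -1.511 0.444
endloop
endfacet
facet normal -0.474 0.556 0.683
outer loop
vertex -4.646 -0.616 1.544
vertex -3.33 0.046 1.918
vertex -4.973 0.829 0.141
endloop
endfacet
facet normal -0.160 0.708 -0.688
outer loop
vertex -3.657 1.491 0.516
vertex -2.894 0.596 -0.584
vertex -4.973 0.829 0.141
endloop
endfacet
facet normal -0.474 0.556 0.683
outer loop
vertex -4.973 0.829 0.141
vertex -3.33 0.046 1.918
vertex -3.657 1.491 0.516
endloop
endfacet
facet normal 0.866 0.435 0.246
outer loop
vertex -3.657 1.491 0.516
vertex -2.567 -0.849 0.819
vertex -2.894 0.596 -0.584
endloop
endfacet
facet normal 0.866 0.435 0.247
outer loop
vertex -3.33 0.046 1.918
vertex -2.567 -0.849 0.819
vertex -3.657 1.491 0.516
endloop
endfacet

endsolid


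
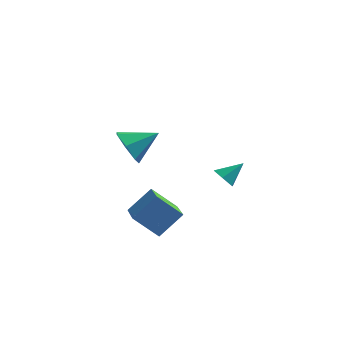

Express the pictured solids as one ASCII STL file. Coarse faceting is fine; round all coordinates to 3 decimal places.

solid 
facet normal -0.640 -0.474 -0.604
outer loop
vertex 4.082 1.51 -2.6
vertex 3.573 1.972 -2.423
vertex 3.997 2.105 -2.977
endloop
endfacet
facet normal 0.959 -0.040 -0.279
outer loop
vertex 4.082 1.51 -2.6
vertex 3.997 2.105 -2.977
vertex 4.407 2.588 -1.637
endloop
endfacet
facet normal -0.641 -0.473 -0.604
outer loop
vertex 3.997 2.105 -2.977
vertex 3.573 1.972 -2.423
vertex 3.489 2.568 -2.8
endloop
endfacet
facet normal 0.524 0.738 -0.426
outer loop
vertex 3.997 2.105 -2.977
vertex 3.489 2.568 -2.8
vertex 4.407 2.588 -1.637
endloop
endfacet
facet normal -0.641 -0.473 -0.604
outer loop
vertex 3.489 2.568 -2.8
vertex 3.573 1.972 -2.423
vertex 3.065 2.435 -2.246
endloop
endfacet
facet normal -0.162 0.980 0.111
outer loop
vertex 3.489 2.568 -2.8
vertex 3.065 2.435 -2.246
vertex 4.407 2.588 -1.637
endloop
endfacet
facet normal -0.642 -0.473 -0.604
outer loop
vertex 3.065 2.435 -2.246
vertex 3.573 1.972 -2.423
vertex 3.15 1.839 -1.869
endloop
endfacet
facet normal -0.412 0.445 0.796
outer loop
vertex 3.065 2.435 -2.246
vertex 3.15 1.839 -1.869
vertex 4.407 2.588 -1.637
endloop
endfacet
facet normal -0.641 -0.474 -0.603
outer loop
vertex 3.15 1.839 -1.869
vertex 3.573 1.972 -2.423
vertex 3.658 1.377 -2.046
endloop
endfacet
facet normal 0.025 -0.334 0.942
outer loop
vertex 3.15 1.839 -1.869
vertex 3.658 1.377 -2.046
vertex 4.407 2.588 -1.637
endloop
endfacet
facet normal -0.640 -0.474 -0.604
outer loop
vertex 3.658 1.377 -2.046
vertex 3.573 1.972 -2.423
vertex 4.082 1.51 -2.6
endloop
endfacet
facet normal 0.710 -0.576 0.405
outer loop
vertex 3.658 1.377 -2.046
vertex 4.082 1.51 -2.6
vertex 4.407 2.588 -1.637
endloop
endfacet
facet normal -0.750 -0.046 0.660
outer loop
vertex 1.876 -4.219 -0.315
vertex 1.176 -2.366 -0.981
vertex 0.974 -4.946 -1.39
endloop
endfacet
facet normal 0.335 -0.887 0.319
outer loop
vertex 2.144 -4.874 -2.419
vertex 1.876 -4.219 -0.315
vertex 0.974 -4.946 -1.39
endloop
endfacet
facet normal -0.749 -0.046 0.661
outer loop
vertex 0.974 -4.946 -1.39
vertex 1.176 -2.366 -0.981
vertex 0.274 -3.092 -2.055
endloop
endfacet
facet normal -0.570 -0.460 -0.681
outer loop
vertex 0.274 -3.092 -2.055
vertex 2.144 -4.874 -2.419
vertex 0.974 -4.946 -1.39
endloop
endfacet
facet normal 0.570 0.460 0.681
outer loop
vertex 1.876 -4.219 -0.315
vertex 2.346 -2.294 -2.01
vertex 1.176 -2.366 -0.981
endloop
endfacet
facet normal 0.334 -0.887 0.319
outer loop
vertex 3.046 -4.148 -1.345
vertex 1.876 -4.219 -0.315
vertex 2.144 -4.874 -2.419
endloop
endfacet
facet normal 0.571 0.460 0.680
outer loop
vertex 3.046 -4.148 -1.345
vertex 2.346 -2.294 -2.01
vertex 1.876 -4.219 -0.315
endloop
endfacet
facet normal -0.335 0.887 -0.318
outer loop
vertex 1.176 -2.366 -0.981
vertex 2.346 -2.294 -2.01
vertex 0.274 -3.092 -2.055
endloop
endfacet
facet normal -0.571 -0.460 -0.680
outer loop
vertex 1.444 -3.021 -3.085
vertex 2.144 -4.874 -2.419
vertex 0.274 -3.092 -2.055
endloop
endfacet
facet normal -0.335 0.887 -0.319
outer loop
vertex 0.274 -3.092 -2.055
vertex 2.346 -2.294 -2.01
vertex 1.444 -3.021 -3.085
endloop
endfacet
facet normal 0.750 0.046 -0.660
outer loop
vertex 1.444 -3.021 -3.085
vertex 3.046 -4.148 -1.345
vertex 2.144 -4.874 -2.419
endloop
endfacet
facet normal 0.750 0.046 -0.660
outer loop
vertex 2.346 -2.294 -2.01
vertex 3.046 -4.148 -1.345
vertex 1.444 -3.021 -3.085
endloop
endfacet
facet normal -0.794 -0.396 -0.461
outer loop
vertex 0.862 -3.288 1.141
vertex 0.295 -3.117 1.971
vertex 0.453 -2.504 1.172
endloop
endfacet
facet normal 0.738 0.406 -0.539
outer loop
vertex 0.862 -3.288 1.141
vertex 0.453 -2.504 1.172
vertex 1.565 -2.483 2.709
endloop
endfacet
facet normal -0.794 -0.397 -0.461
outer loop
vertex 0.453 -2.504 1.172
vertex 0.295 -3.117 1.971
vertex -0.076 -2.182 1.805
endloop
endfacet
facet normal 0.295 0.928 -0.226
outer loop
vertex 0.453 -2.504 1.172
vertex -0.076 -2.182 1.805
vertex 1.565 -2.483 2.709
endloop
endfacet
facet normal -0.794 -0.397 -0.461
outer loop
vertex -0.076 -2.182 1.805
vertex 0.295 -3.117 1.971
vertex -0.325 -2.564 2.563
endloop
endfacet
facet normal -0.072 0.900 0.430
outer loop
vertex -0.076 -2.182 1.805
vertex -0.325 -2.564 2.563
vertex 1.565 -2.483 2.709
endloop
endfacet
facet normal -0.794 -0.397 -0.461
outer loop
vertex -0.325 -2.564 2.563
vertex 0.295 -3.117 1.971
vertex -0.107 -3.363 2.876
endloop
endfacet
facet normal -0.087 0.343 0.935
outer loop
vertex -0.325 -2.564 2.563
vertex -0.107 -3.363 2.876
vertex 1.565 -2.483 2.709
endloop
endfacet
facet normal -0.794 -0.396 -0.461
outer loop
vertex -0.107 -3.363 2.876
vertex 0.295 -3.117 1.971
vertex 0.413 -3.977 2.507
endloop
endfacet
facet normal 0.262 -0.325 0.909
outer loop
vertex -0.107 -3.363 2.876
vertex 0.413 -3.977 2.507
vertex 1.565 -2.483 2.709
endloop
endfacet
facet normal -0.794 -0.397 -0.462
outer loop
vertex 0.413 -3.977 2.507
vertex 0.295 -3.117 1.971
vertex 0.845 -3.943 1.735
endloop
endfacet
facet normal 0.710 -0.598 0.371
outer loop
vertex 0.413 -3.977 2.507
vertex 0.845 -3.943 1.735
vertex 1.565 -2.483 2.709
endloop
endfacet
facet normal -0.794 -0.397 -0.461
outer loop
vertex 0.845 -3.943 1.735
vertex 0.295 -3.117 1.971
vertex 0.862 -3.288 1.141
endloop
endfacet
facet normal 0.922 -0.272 -0.274
outer loop
vertex 0.845 -3.943 1.735
vertex 0.862 -3.288 1.141
vertex 1.565 -2.483 2.709
endloop
endfacet

endsolid


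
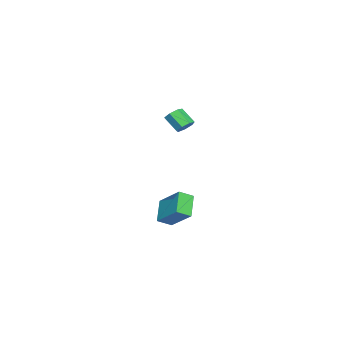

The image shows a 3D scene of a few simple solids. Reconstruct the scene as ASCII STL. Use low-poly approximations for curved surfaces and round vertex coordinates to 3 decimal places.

solid 
facet normal 0.248 0.669 -0.700
outer loop
vertex -1.191 0.231 3.084
vertex -1.725 0.255 2.918
vertex -1.466 0.565 3.306
endloop
endfacet
facet normal 0.787 0.283 0.549
outer loop
vertex -1.191 0.231 3.084
vertex -1.466 0.565 3.306
vertex -1.461 -0.499 3.848
endloop
endfacet
facet normal 0.786 0.284 0.549
outer loop
vertex -1.461 -0.499 3.848
vertex -1.466 0.565 3.306
vertex -1.736 -0.165 4.069
endloop
endfacet
facet normal -0.248 -0.668 0.701
outer loop
vertex -1.461 -0.499 3.848
vertex -1.736 -0.165 4.069
vertex -1.995 -0.475 3.682
endloop
endfacet
facet normal 0.247 0.670 -0.700
outer loop
vertex -1.466 0.565 3.306
vertex -1.725 0.255 2.918
vertex -1.936 0.665 3.236
endloop
endfacet
facet normal 0.048 0.713 0.699
outer loop
vertex -1.466 0.565 3.306
vertex -1.936 0.665 3.236
vertex -1.736 -0.165 4.069
endloop
endfacet
facet normal 0.048 0.713 0.699
outer loop
vertex -1.736 -0.165 4.069
vertex -1.936 0.665 3.236
vertex -2.206 -0.065 3.999
endloop
endfacet
facet normal -0.247 -0.669 0.701
outer loop
vertex -1.736 -0.165 4.069
vertex -2.206 -0.065 3.999
vertex -1.995 -0.475 3.682
endloop
endfacet
facet normal 0.247 0.670 -0.700
outer loop
vertex -1.936 0.665 3.236
vertex -1.725 0.255 2.918
vertex -2.247 0.457 2.927
endloop
endfacet
facet normal -0.727 0.606 0.323
outer loop
vertex -1.936 0.665 3.236
vertex -2.247 0.457 2.927
vertex -2.206 -0.065 3.999
endloop
endfacet
facet normal -0.727 0.606 0.323
outer loop
vertex -2.206 -0.065 3.999
vertex -2.247 0.457 2.927
vertex -2.517 -0.273 3.69
endloop
endfacet
facet normal -0.248 -0.669 0.700
outer loop
vertex -2.206 -0.065 3.999
vertex -2.517 -0.273 3.69
vertex -1.995 -0.475 3.682
endloop
endfacet
facet normal 0.247 0.670 -0.700
outer loop
vertex -2.247 0.457 2.927
vertex -1.725 0.255 2.918
vertex -2.165 0.097 2.611
endloop
endfacet
facet normal -0.954 0.043 -0.297
outer loop
vertex -2.247 0.457 2.927
vertex -2.165 0.097 2.611
vertex -2.517 -0.273 3.69
endloop
endfacet
facet normal -0.954 0.043 -0.297
outer loop
vertex -2.517 -0.273 3.69
vertex -2.165 0.097 2.611
vertex -2.435 -0.633 3.374
endloop
endfacet
facet normal -0.249 -0.670 0.699
outer loop
vertex -2.517 -0.273 3.69
vertex -2.435 -0.633 3.374
vertex -1.995 -0.475 3.682
endloop
endfacet
facet normal 0.248 0.669 -0.700
outer loop
vertex -2.165 0.097 2.611
vertex -1.725 0.255 2.918
vertex -1.752 -0.144 2.527
endloop
endfacet
facet normal -0.463 -0.553 -0.693
outer loop
vertex -2.165 0.097 2.611
vertex -1.752 -0.144 2.527
vertex -2.435 -0.633 3.374
endloop
endfacet
facet normal -0.463 -0.553 -0.693
outer loop
vertex -2.435 -0.633 3.374
vertex -1.752 -0.144 2.527
vertex -2.022 -0.874 3.29
endloop
endfacet
facet normal -0.249 -0.670 0.699
outer loop
vertex -2.435 -0.633 3.374
vertex -2.022 -0.874 3.29
vertex -1.995 -0.475 3.682
endloop
endfacet
facet normal 0.249 0.669 -0.700
outer loop
vertex -1.752 -0.144 2.527
vertex -1.725 0.255 2.918
vertex -1.318 -0.085 2.738
endloop
endfacet
facet normal 0.376 -0.732 -0.568
outer loop
vertex -1.752 -0.144 2.527
vertex -1.318 -0.085 2.738
vertex -2.022 -0.874 3.29
endloop
endfacet
facet normal 0.376 -0.732 -0.568
outer loop
vertex -2.022 -0.874 3.29
vertex -1.318 -0.085 2.738
vertex -1.588 -0.815 3.501
endloop
endfacet
facet normal -0.249 -0.670 0.699
outer loop
vertex -2.022 -0.874 3.29
vertex -1.588 -0.815 3.501
vertex -1.995 -0.475 3.682
endloop
endfacet
facet normal 0.248 0.668 -0.701
outer loop
vertex -1.318 -0.085 2.738
vertex -1.725 0.255 2.918
vertex -1.191 0.231 3.084
endloop
endfacet
facet normal 0.933 -0.360 -0.014
outer loop
vertex -1.318 -0.085 2.738
vertex -1.191 0.231 3.084
vertex -1.588 -0.815 3.501
endloop
endfacet
facet normal 0.933 -0.360 -0.014
outer loop
vertex -1.588 -0.815 3.501
vertex -1.191 0.231 3.084
vertex -1.461 -0.499 3.848
endloop
endfacet
facet normal -0.248 -0.669 0.700
outer loop
vertex -1.588 -0.815 3.501
vertex -1.461 -0.499 3.848
vertex -1.995 -0.475 3.682
endloop
endfacet
facet normal -0.543 0.705 -0.456
outer loop
vertex -3.198 0.263 -2.425
vertex -2.1 0.461 -3.428
vertex -3.955 -1.019 -3.506
endloop
endfacet
facet normal -0.731 -0.132 0.669
outer loop
vertex -3.46 -1.661 -3.092
vertex -3.198 0.263 -2.425
vertex -3.955 -1.019 -3.506
endloop
endfacet
facet normal -0.543 0.705 -0.456
outer loop
vertex -3.955 -1.019 -3.506
vertex -2.1 0.461 -3.428
vertex -2.857 -0.821 -4.509
endloop
endfacet
facet normal -0.411 -0.696 -0.588
outer loop
vertex -2.857 -0.821 -4.509
vertex -3.46 -1.661 -3.092
vertex -3.955 -1.019 -3.506
endloop
endfacet
facet normal 0.411 0.696 0.588
outer loop
vertex -3.198 0.263 -2.425
vertex -1.605 -0.181 -3.014
vertex -2.1 0.461 -3.428
endloop
endfacet
facet normal -0.731 -0.132 0.669
outer loop
vertex -2.703 -0.379 -2.011
vertex -3.198 0.263 -2.425
vertex -3.46 -1.661 -3.092
endloop
endfacet
facet normal 0.411 0.696 0.588
outer loop
vertex -2.703 -0.379 -2.011
vertex -1.605 -0.181 -3.014
vertex -3.198 0.263 -2.425
endloop
endfacet
facet normal 0.731 0.132 -0.669
outer loop
vertex -2.1 0.461 -3.428
vertex -1.605 -0.181 -3.014
vertex -2.857 -0.821 -4.509
endloop
endfacet
facet normal -0.411 -0.696 -0.588
outer loop
vertex -2.362 -1.463 -4.095
vertex -3.46 -1.661 -3.092
vertex -2.857 -0.821 -4.509
endloop
endfacet
facet normal 0.731 0.132 -0.669
outer loop
vertex -2.857 -0.821 -4.509
vertex -1.605 -0.181 -3.014
vertex -2.362 -1.463 -4.095
endloop
endfacet
facet normal 0.543 -0.705 0.456
outer loop
vertex -2.362 -1.463 -4.095
vertex -2.703 -0.379 -2.011
vertex -3.46 -1.661 -3.092
endloop
endfacet
facet normal 0.543 -0.705 0.456
outer loop
vertex -1.605 -0.181 -3.014
vertex -2.703 -0.379 -2.011
vertex -2.362 -1.463 -4.095
endloop
endfacet

endsolid


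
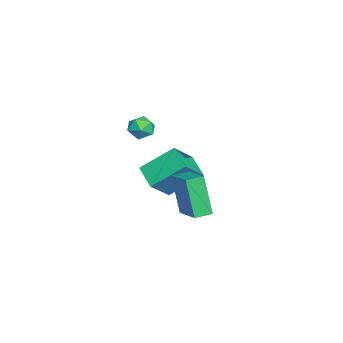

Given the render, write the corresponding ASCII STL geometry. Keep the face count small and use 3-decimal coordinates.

solid 
facet normal -0.757 0.418 -0.502
outer loop
vertex 0.64 -2.251 2.656
vertex 0.173 -2.58 3.086
vertex 0.419 -1.931 3.256
endloop
endfacet
facet normal -0.181 0.839 -0.514
outer loop
vertex 0.64 -2.251 2.656
vertex 0.419 -1.931 3.256
vertex 1.108 -1.899 3.066
endloop
endfacet
facet normal 0.354 0.471 -0.808
outer loop
vertex 0.64 -2.251 2.656
vertex 1.108 -1.899 3.066
vertex 1.287 -2.528 2.778
endloop
endfacet
facet normal 0.108 -0.178 -0.978
outer loop
vertex 0.64 -2.251 2.656
vertex 1.287 -2.528 2.778
vertex 0.71 -2.95 2.791
endloop
endfacet
facet normal -0.578 -0.210 -0.789
outer loop
vertex 0.64 -2.251 2.656
vertex 0.71 -2.95 2.791
vertex 0.173 -2.58 3.086
endloop
endfacet
facet normal -0.002 0.987 0.160
outer loop
vertex 1.108 -1.899 3.066
vertex 0.419 -1.931 3.256
vertex 0.93 -2.01 3.749
endloop
endfacet
facet normal -0.934 0.307 0.182
outer loop
vertex 0.419 -1.931 3.256
vertex 0.173 -2.58 3.086
vertex 0.353 -2.432 3.762
endloop
endfacet
facet normal -0.645 -0.710 -0.283
outer loop
vertex 0.173 -2.58 3.086
vertex 0.71 -2.95 2.791
vertex 0.532 -3.061 3.474
endloop
endfacet
facet normal 0.468 -0.658 -0.590
outer loop
vertex 0.71 -2.95 2.791
vertex 1.287 -2.528 2.778
vertex 1.221 -3.029 3.284
endloop
endfacet
facet normal 0.865 0.391 -0.316
outer loop
vertex 1.287 -2.528 2.778
vertex 1.108 -1.899 3.066
vertex 1.467 -2.38 3.454
endloop
endfacet
facet normal -0.108 0.178 0.978
outer loop
vertex 1.0 -2.709 3.884
vertex 0.93 -2.01 3.749
vertex 0.353 -2.432 3.762
endloop
endfacet
facet normal -0.354 -0.471 0.808
outer loop
vertex 1.0 -2.709 3.884
vertex 0.353 -2.432 3.762
vertex 0.532 -3.061 3.474
endloop
endfacet
facet normal 0.181 -0.839 0.514
outer loop
vertex 1.0 -2.709 3.884
vertex 0.532 -3.061 3.474
vertex 1.221 -3.029 3.284
endloop
endfacet
facet normal 0.757 -0.418 0.502
outer loop
vertex 1.0 -2.709 3.884
vertex 1.221 -3.029 3.284
vertex 1.467 -2.38 3.454
endloop
endfacet
facet normal 0.578 0.210 0.789
outer loop
vertex 1.0 -2.709 3.884
vertex 1.467 -2.38 3.454
vertex 0.93 -2.01 3.749
endloop
endfacet
facet normal -0.468 0.658 0.590
outer loop
vertex 0.353 -2.432 3.762
vertex 0.93 -2.01 3.749
vertex 0.419 -1.931 3.256
endloop
endfacet
facet normal -0.865 -0.391 0.316
outer loop
vertex 0.532 -3.061 3.474
vertex 0.353 -2.432 3.762
vertex 0.173 -2.58 3.086
endloop
endfacet
facet normal 0.002 -0.987 -0.160
outer loop
vertex 1.221 -3.029 3.284
vertex 0.532 -3.061 3.474
vertex 0.71 -2.95 2.791
endloop
endfacet
facet normal 0.934 -0.307 -0.182
outer loop
vertex 1.467 -2.38 3.454
vertex 1.221 -3.029 3.284
vertex 1.287 -2.528 2.778
endloop
endfacet
facet normal 0.645 0.710 0.283
outer loop
vertex 0.93 -2.01 3.749
vertex 1.467 -2.38 3.454
vertex 1.108 -1.899 3.066
endloop
endfacet
facet normal -0.804 -0.480 -0.351
outer loop
vertex 2.047 -0.956 1.022
vertex 1.594 -0.226 1.062
vertex 2.635 -0.484 -0.97
endloop
endfacet
facet normal 0.527 -0.849 -0.046
outer loop
vertex 4.026 0.346 -0.362
vertex 2.047 -0.956 1.022
vertex 2.635 -0.484 -0.97
endloop
endfacet
facet normal -0.804 -0.480 -0.351
outer loop
vertex 2.635 -0.484 -0.97
vertex 1.594 -0.226 1.062
vertex 2.182 0.246 -0.93
endloop
endfacet
facet normal 0.276 0.222 -0.935
outer loop
vertex 2.182 0.246 -0.93
vertex 4.026 0.346 -0.362
vertex 2.635 -0.484 -0.97
endloop
endfacet
facet normal -0.276 -0.222 0.935
outer loop
vertex 2.047 -0.956 1.022
vertex 2.985 0.604 1.67
vertex 1.594 -0.226 1.062
endloop
endfacet
facet normal 0.527 -0.849 -0.046
outer loop
vertex 3.438 -0.126 1.63
vertex 2.047 -0.956 1.022
vertex 4.026 0.346 -0.362
endloop
endfacet
facet normal -0.276 -0.222 0.935
outer loop
vertex 3.438 -0.126 1.63
vertex 2.985 0.604 1.67
vertex 2.047 -0.956 1.022
endloop
endfacet
facet normal -0.527 0.849 0.046
outer loop
vertex 1.594 -0.226 1.062
vertex 2.985 0.604 1.67
vertex 2.182 0.246 -0.93
endloop
endfacet
facet normal 0.276 0.222 -0.935
outer loop
vertex 3.573 1.076 -0.322
vertex 4.026 0.346 -0.362
vertex 2.182 0.246 -0.93
endloop
endfacet
facet normal -0.527 0.849 0.046
outer loop
vertex 2.182 0.246 -0.93
vertex 2.985 0.604 1.67
vertex 3.573 1.076 -0.322
endloop
endfacet
facet normal 0.804 0.480 0.351
outer loop
vertex 3.573 1.076 -0.322
vertex 3.438 -0.126 1.63
vertex 4.026 0.346 -0.362
endloop
endfacet
facet normal 0.804 0.480 0.351
outer loop
vertex 2.985 0.604 1.67
vertex 3.438 -0.126 1.63
vertex 3.573 1.076 -0.322
endloop
endfacet
facet normal -0.772 -0.491 0.404
outer loop
vertex -2.468 -1.464 0.169
vertex -3.536 -0.752 -1.005
vertex -2.124 -3.056 -1.109
endloop
endfacet
facet normal 0.614 -0.409 0.675
outer loop
vertex -1.044 -2.368 -1.675
vertex -2.468 -1.464 0.169
vertex -2.124 -3.056 -1.109
endloop
endfacet
facet normal -0.772 -0.491 0.404
outer loop
vertex -2.124 -3.056 -1.109
vertex -3.536 -0.752 -1.005
vertex -3.192 -2.344 -2.283
endloop
endfacet
facet normal 0.166 -0.769 -0.617
outer loop
vertex -3.192 -2.344 -2.283
vertex -1.044 -2.368 -1.675
vertex -2.124 -3.056 -1.109
endloop
endfacet
facet normal -0.166 0.769 0.617
outer loop
vertex -2.468 -1.464 0.169
vertex -2.456 -0.064 -1.571
vertex -3.536 -0.752 -1.005
endloop
endfacet
facet normal 0.614 -0.409 0.675
outer loop
vertex -1.388 -0.776 -0.397
vertex -2.468 -1.464 0.169
vertex -1.044 -2.368 -1.675
endloop
endfacet
facet normal -0.166 0.769 0.617
outer loop
vertex -1.388 -0.776 -0.397
vertex -2.456 -0.064 -1.571
vertex -2.468 -1.464 0.169
endloop
endfacet
facet normal -0.614 0.409 -0.675
outer loop
vertex -3.536 -0.752 -1.005
vertex -2.456 -0.064 -1.571
vertex -3.192 -2.344 -2.283
endloop
endfacet
facet normal 0.166 -0.769 -0.617
outer loop
vertex -2.112 -1.656 -2.849
vertex -1.044 -2.368 -1.675
vertex -3.192 -2.344 -2.283
endloop
endfacet
facet normal -0.614 0.409 -0.675
outer loop
vertex -3.192 -2.344 -2.283
vertex -2.456 -0.064 -1.571
vertex -2.112 -1.656 -2.849
endloop
endfacet
facet normal 0.772 0.491 -0.404
outer loop
vertex -2.112 -1.656 -2.849
vertex -1.388 -0.776 -0.397
vertex -1.044 -2.368 -1.675
endloop
endfacet
facet normal 0.772 0.491 -0.404
outer loop
vertex -2.456 -0.064 -1.571
vertex -1.388 -0.776 -0.397
vertex -2.112 -1.656 -2.849
endloop
endfacet

endsolid


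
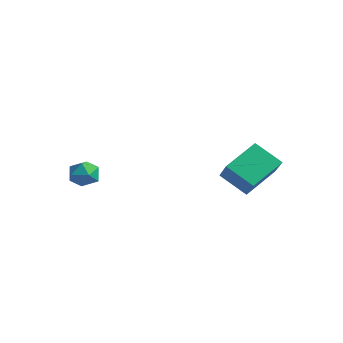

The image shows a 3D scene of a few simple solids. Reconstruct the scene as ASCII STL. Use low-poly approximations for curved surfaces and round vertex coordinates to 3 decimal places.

solid 
facet normal -0.493 -0.030 0.870
outer loop
vertex -3.508 -2.586 0.556
vertex -3.774 -3.431 0.376
vertex -2.999 -3.286 0.82
endloop
endfacet
facet normal 0.075 0.399 0.914
outer loop
vertex -3.508 -2.586 0.556
vertex -2.999 -3.286 0.82
vertex -2.609 -2.551 0.467
endloop
endfacet
facet normal 0.006 0.908 0.419
outer loop
vertex -3.508 -2.586 0.556
vertex -2.609 -2.551 0.467
vertex -3.141 -2.242 -0.195
endloop
endfacet
facet normal -0.605 0.793 0.068
outer loop
vertex -3.508 -2.586 0.556
vertex -3.141 -2.242 -0.195
vertex -3.861 -2.786 -0.251
endloop
endfacet
facet normal -0.913 0.214 0.347
outer loop
vertex -3.508 -2.586 0.556
vertex -3.861 -2.786 -0.251
vertex -3.774 -3.431 0.376
endloop
endfacet
facet normal 0.656 0.015 0.755
outer loop
vertex -2.609 -2.551 0.467
vertex -2.999 -3.286 0.82
vertex -2.319 -3.374 0.231
endloop
endfacet
facet normal -0.264 -0.681 0.683
outer loop
vertex -2.999 -3.286 0.82
vertex -3.774 -3.431 0.376
vertex -3.039 -3.918 0.175
endloop
endfacet
facet normal -0.944 -0.286 -0.163
outer loop
vertex -3.774 -3.431 0.376
vertex -3.861 -2.786 -0.251
vertex -3.571 -3.609 -0.487
endloop
endfacet
facet normal -0.446 0.653 -0.612
outer loop
vertex -3.861 -2.786 -0.251
vertex -3.141 -2.242 -0.195
vertex -3.181 -2.874 -0.84
endloop
endfacet
facet normal 0.543 0.838 -0.045
outer loop
vertex -3.141 -2.242 -0.195
vertex -2.609 -2.551 0.467
vertex -2.406 -2.729 -0.396
endloop
endfacet
facet normal 0.605 -0.793 -0.068
outer loop
vertex -2.672 -3.574 -0.576
vertex -2.319 -3.374 0.231
vertex -3.039 -3.918 0.175
endloop
endfacet
facet normal -0.006 -0.908 -0.419
outer loop
vertex -2.672 -3.574 -0.576
vertex -3.039 -3.918 0.175
vertex -3.571 -3.609 -0.487
endloop
endfacet
facet normal -0.075 -0.399 -0.914
outer loop
vertex -2.672 -3.574 -0.576
vertex -3.571 -3.609 -0.487
vertex -3.181 -2.874 -0.84
endloop
endfacet
facet normal 0.493 0.030 -0.870
outer loop
vertex -2.672 -3.574 -0.576
vertex -3.181 -2.874 -0.84
vertex -2.406 -2.729 -0.396
endloop
endfacet
facet normal 0.913 -0.214 -0.347
outer loop
vertex -2.672 -3.574 -0.576
vertex -2.406 -2.729 -0.396
vertex -2.319 -3.374 0.231
endloop
endfacet
facet normal 0.446 -0.653 0.612
outer loop
vertex -3.039 -3.918 0.175
vertex -2.319 -3.374 0.231
vertex -2.999 -3.286 0.82
endloop
endfacet
facet normal -0.543 -0.838 0.045
outer loop
vertex -3.571 -3.609 -0.487
vertex -3.039 -3.918 0.175
vertex -3.774 -3.431 0.376
endloop
endfacet
facet normal -0.656 -0.015 -0.755
outer loop
vertex -3.181 -2.874 -0.84
vertex -3.571 -3.609 -0.487
vertex -3.861 -2.786 -0.251
endloop
endfacet
facet normal 0.264 0.681 -0.683
outer loop
vertex -2.406 -2.729 -0.396
vertex -3.181 -2.874 -0.84
vertex -3.141 -2.242 -0.195
endloop
endfacet
facet normal 0.944 0.286 0.163
outer loop
vertex -2.319 -3.374 0.231
vertex -2.406 -2.729 -0.396
vertex -2.609 -2.551 0.467
endloop
endfacet
facet normal -0.654 0.367 -0.661
outer loop
vertex 1.409 1.846 -0.046
vertex 1.419 3.756 1.004
vertex 2.763 2.404 -1.075
endloop
endfacet
facet normal -0.005 -0.877 -0.481
outer loop
vertex 3.941 1.744 0.116
vertex 1.409 1.846 -0.046
vertex 2.763 2.404 -1.075
endloop
endfacet
facet normal -0.654 0.367 -0.661
outer loop
vertex 2.763 2.404 -1.075
vertex 1.419 3.756 1.004
vertex 2.773 4.315 -0.025
endloop
endfacet
facet normal 0.756 0.312 -0.575
outer loop
vertex 2.773 4.315 -0.025
vertex 3.941 1.744 0.116
vertex 2.763 2.404 -1.075
endloop
endfacet
facet normal -0.756 -0.312 0.575
outer loop
vertex 1.409 1.846 -0.046
vertex 2.597 3.096 2.195
vertex 1.419 3.756 1.004
endloop
endfacet
facet normal -0.004 -0.876 -0.482
outer loop
vertex 2.587 1.185 1.145
vertex 1.409 1.846 -0.046
vertex 3.941 1.744 0.116
endloop
endfacet
facet normal -0.756 -0.312 0.575
outer loop
vertex 2.587 1.185 1.145
vertex 2.597 3.096 2.195
vertex 1.409 1.846 -0.046
endloop
endfacet
facet normal 0.004 0.876 0.482
outer loop
vertex 1.419 3.756 1.004
vertex 2.597 3.096 2.195
vertex 2.773 4.315 -0.025
endloop
endfacet
facet normal 0.756 0.312 -0.575
outer loop
vertex 3.951 3.654 1.166
vertex 3.941 1.744 0.116
vertex 2.773 4.315 -0.025
endloop
endfacet
facet normal 0.005 0.876 0.482
outer loop
vertex 2.773 4.315 -0.025
vertex 2.597 3.096 2.195
vertex 3.951 3.654 1.166
endloop
endfacet
facet normal 0.654 -0.367 0.661
outer loop
vertex 3.951 3.654 1.166
vertex 2.587 1.185 1.145
vertex 3.941 1.744 0.116
endloop
endfacet
facet normal 0.654 -0.367 0.662
outer loop
vertex 2.597 3.096 2.195
vertex 2.587 1.185 1.145
vertex 3.951 3.654 1.166
endloop
endfacet

endsolid


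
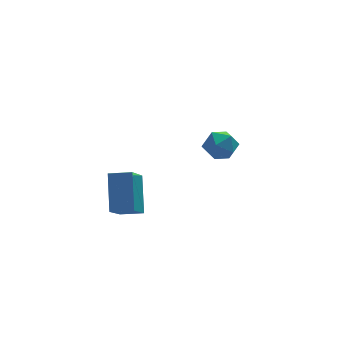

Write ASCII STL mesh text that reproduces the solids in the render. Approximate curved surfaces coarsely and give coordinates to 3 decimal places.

solid 
facet normal -0.796 0.518 -0.313
outer loop
vertex 1.204 4.012 2.061
vertex 0.762 3.789 2.817
vertex 1.262 4.542 2.791
endloop
endfacet
facet normal -0.192 0.801 -0.566
outer loop
vertex 1.204 4.012 2.061
vertex 1.262 4.542 2.791
vertex 2.0 4.37 2.297
endloop
endfacet
facet normal 0.146 0.298 -0.943
outer loop
vertex 1.204 4.012 2.061
vertex 2.0 4.37 2.297
vertex 1.956 3.511 2.019
endloop
endfacet
facet normal -0.248 -0.296 -0.922
outer loop
vertex 1.204 4.012 2.061
vertex 1.956 3.511 2.019
vertex 1.191 3.152 2.34
endloop
endfacet
facet normal -0.831 -0.160 -0.533
outer loop
vertex 1.204 4.012 2.061
vertex 1.191 3.152 2.34
vertex 0.762 3.789 2.817
endloop
endfacet
facet normal 0.221 0.975 -0.010
outer loop
vertex 2.0 4.37 2.297
vertex 1.262 4.542 2.791
vertex 2.049 4.368 3.2
endloop
endfacet
facet normal -0.757 0.517 0.400
outer loop
vertex 1.262 4.542 2.791
vertex 0.762 3.789 2.817
vertex 1.284 4.009 3.521
endloop
endfacet
facet normal -0.814 -0.580 0.043
outer loop
vertex 0.762 3.789 2.817
vertex 1.191 3.152 2.34
vertex 1.24 3.15 3.243
endloop
endfacet
facet normal 0.129 -0.799 -0.587
outer loop
vertex 1.191 3.152 2.34
vertex 1.956 3.511 2.019
vertex 1.978 2.978 2.749
endloop
endfacet
facet normal 0.768 0.161 -0.620
outer loop
vertex 1.956 3.511 2.019
vertex 2.0 4.37 2.297
vertex 2.478 3.731 2.723
endloop
endfacet
facet normal 0.248 0.296 0.922
outer loop
vertex 2.036 3.508 3.479
vertex 2.049 4.368 3.2
vertex 1.284 4.009 3.521
endloop
endfacet
facet normal -0.146 -0.298 0.943
outer loop
vertex 2.036 3.508 3.479
vertex 1.284 4.009 3.521
vertex 1.24 3.15 3.243
endloop
endfacet
facet normal 0.192 -0.801 0.566
outer loop
vertex 2.036 3.508 3.479
vertex 1.24 3.15 3.243
vertex 1.978 2.978 2.749
endloop
endfacet
facet normal 0.796 -0.518 0.313
outer loop
vertex 2.036 3.508 3.479
vertex 1.978 2.978 2.749
vertex 2.478 3.731 2.723
endloop
endfacet
facet normal 0.831 0.160 0.533
outer loop
vertex 2.036 3.508 3.479
vertex 2.478 3.731 2.723
vertex 2.049 4.368 3.2
endloop
endfacet
facet normal -0.129 0.799 0.587
outer loop
vertex 1.284 4.009 3.521
vertex 2.049 4.368 3.2
vertex 1.262 4.542 2.791
endloop
endfacet
facet normal -0.768 -0.161 0.620
outer loop
vertex 1.24 3.15 3.243
vertex 1.284 4.009 3.521
vertex 0.762 3.789 2.817
endloop
endfacet
facet normal -0.221 -0.975 0.010
outer loop
vertex 1.978 2.978 2.749
vertex 1.24 3.15 3.243
vertex 1.191 3.152 2.34
endloop
endfacet
facet normal 0.757 -0.517 -0.400
outer loop
vertex 2.478 3.731 2.723
vertex 1.978 2.978 2.749
vertex 1.956 3.511 2.019
endloop
endfacet
facet normal 0.814 0.580 -0.043
outer loop
vertex 2.049 4.368 3.2
vertex 2.478 3.731 2.723
vertex 2.0 4.37 2.297
endloop
endfacet
facet normal -0.926 0.343 -0.157
outer loop
vertex -4.433 -0.849 5.123
vertex -3.713 0.507 3.841
vertex -4.651 -2.097 3.68
endloop
endfacet
facet normal -0.359 -0.678 0.641
outer loop
vertex -3.707 -2.447 3.839
vertex -4.433 -0.849 5.123
vertex -4.651 -2.097 3.68
endloop
endfacet
facet normal -0.926 0.343 -0.156
outer loop
vertex -4.651 -2.097 3.68
vertex -3.713 0.507 3.841
vertex -3.932 -0.74 2.398
endloop
endfacet
facet normal -0.114 -0.650 -0.752
outer loop
vertex -3.932 -0.74 2.398
vertex -3.707 -2.447 3.839
vertex -4.651 -2.097 3.68
endloop
endfacet
facet normal 0.114 0.650 0.751
outer loop
vertex -4.433 -0.849 5.123
vertex -2.769 0.157 4.0
vertex -3.713 0.507 3.841
endloop
endfacet
facet normal -0.360 -0.678 0.641
outer loop
vertex -3.488 -1.2 5.282
vertex -4.433 -0.849 5.123
vertex -3.707 -2.447 3.839
endloop
endfacet
facet normal 0.115 0.649 0.752
outer loop
vertex -3.488 -1.2 5.282
vertex -2.769 0.157 4.0
vertex -4.433 -0.849 5.123
endloop
endfacet
facet normal 0.359 0.678 -0.641
outer loop
vertex -3.713 0.507 3.841
vertex -2.769 0.157 4.0
vertex -3.932 -0.74 2.398
endloop
endfacet
facet normal -0.115 -0.650 -0.752
outer loop
vertex -2.987 -1.091 2.557
vertex -3.707 -2.447 3.839
vertex -3.932 -0.74 2.398
endloop
endfacet
facet normal 0.360 0.678 -0.641
outer loop
vertex -3.932 -0.74 2.398
vertex -2.769 0.157 4.0
vertex -2.987 -1.091 2.557
endloop
endfacet
facet normal 0.926 -0.344 0.156
outer loop
vertex -2.987 -1.091 2.557
vertex -3.488 -1.2 5.282
vertex -3.707 -2.447 3.839
endloop
endfacet
facet normal 0.926 -0.343 0.157
outer loop
vertex -2.769 0.157 4.0
vertex -3.488 -1.2 5.282
vertex -2.987 -1.091 2.557
endloop
endfacet

endsolid


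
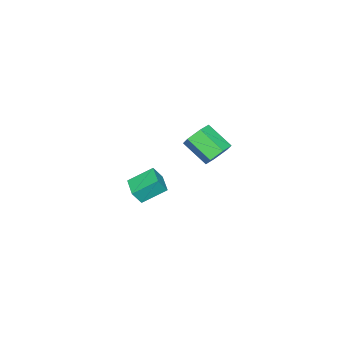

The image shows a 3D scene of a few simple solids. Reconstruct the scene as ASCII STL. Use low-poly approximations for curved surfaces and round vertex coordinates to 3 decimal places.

solid 
facet normal 0.020 0.817 -0.577
outer loop
vertex -2.535 1.371 -1.924
vertex -3.54 1.289 -2.075
vertex -3.186 1.835 -1.29
endloop
endfacet
facet normal 0.770 0.356 0.530
outer loop
vertex -2.535 1.371 -1.924
vertex -3.186 1.835 -1.29
vertex -2.575 -0.286 -0.753
endloop
endfacet
facet normal 0.770 0.356 0.530
outer loop
vertex -2.575 -0.286 -0.753
vertex -3.186 1.835 -1.29
vertex -3.226 0.177 -0.119
endloop
endfacet
facet normal -0.020 -0.817 0.576
outer loop
vertex -2.575 -0.286 -0.753
vertex -3.226 0.177 -0.119
vertex -3.58 -0.369 -0.905
endloop
endfacet
facet normal 0.020 0.817 -0.577
outer loop
vertex -3.186 1.835 -1.29
vertex -3.54 1.289 -2.075
vertex -4.191 1.752 -1.442
endloop
endfacet
facet normal -0.169 0.571 0.803
outer loop
vertex -3.186 1.835 -1.29
vertex -4.191 1.752 -1.442
vertex -3.226 0.177 -0.119
endloop
endfacet
facet normal -0.168 0.572 0.803
outer loop
vertex -3.226 0.177 -0.119
vertex -4.191 1.752 -1.442
vertex -4.231 0.095 -0.271
endloop
endfacet
facet normal -0.021 -0.817 0.577
outer loop
vertex -3.226 0.177 -0.119
vertex -4.231 0.095 -0.271
vertex -3.58 -0.369 -0.905
endloop
endfacet
facet normal 0.020 0.817 -0.577
outer loop
vertex -4.191 1.752 -1.442
vertex -3.54 1.289 -2.075
vertex -4.545 1.206 -2.227
endloop
endfacet
facet normal -0.938 0.216 0.273
outer loop
vertex -4.191 1.752 -1.442
vertex -4.545 1.206 -2.227
vertex -4.231 0.095 -0.271
endloop
endfacet
facet normal -0.938 0.216 0.273
outer loop
vertex -4.231 0.095 -0.271
vertex -4.545 1.206 -2.227
vertex -4.585 -0.451 -1.056
endloop
endfacet
facet normal -0.020 -0.817 0.577
outer loop
vertex -4.231 0.095 -0.271
vertex -4.585 -0.451 -1.056
vertex -3.58 -0.369 -0.905
endloop
endfacet
facet normal 0.020 0.817 -0.576
outer loop
vertex -4.545 1.206 -2.227
vertex -3.54 1.289 -2.075
vertex -3.894 0.743 -2.861
endloop
endfacet
facet normal -0.770 -0.356 -0.530
outer loop
vertex -4.545 1.206 -2.227
vertex -3.894 0.743 -2.861
vertex -4.585 -0.451 -1.056
endloop
endfacet
facet normal -0.770 -0.356 -0.530
outer loop
vertex -4.585 -0.451 -1.056
vertex -3.894 0.743 -2.861
vertex -3.934 -0.915 -1.69
endloop
endfacet
facet normal -0.020 -0.817 0.577
outer loop
vertex -4.585 -0.451 -1.056
vertex -3.934 -0.915 -1.69
vertex -3.58 -0.369 -0.905
endloop
endfacet
facet normal 0.021 0.817 -0.577
outer loop
vertex -3.894 0.743 -2.861
vertex -3.54 1.289 -2.075
vertex -2.889 0.825 -2.709
endloop
endfacet
facet normal 0.168 -0.571 -0.803
outer loop
vertex -3.894 0.743 -2.861
vertex -2.889 0.825 -2.709
vertex -3.934 -0.915 -1.69
endloop
endfacet
facet normal 0.169 -0.572 -0.803
outer loop
vertex -3.934 -0.915 -1.69
vertex -2.889 0.825 -2.709
vertex -2.929 -0.832 -1.538
endloop
endfacet
facet normal -0.020 -0.817 0.577
outer loop
vertex -3.934 -0.915 -1.69
vertex -2.929 -0.832 -1.538
vertex -3.58 -0.369 -0.905
endloop
endfacet
facet normal 0.020 0.817 -0.577
outer loop
vertex -2.889 0.825 -2.709
vertex -3.54 1.289 -2.075
vertex -2.535 1.371 -1.924
endloop
endfacet
facet normal 0.938 -0.216 -0.273
outer loop
vertex -2.889 0.825 -2.709
vertex -2.535 1.371 -1.924
vertex -2.929 -0.832 -1.538
endloop
endfacet
facet normal 0.938 -0.216 -0.273
outer loop
vertex -2.929 -0.832 -1.538
vertex -2.535 1.371 -1.924
vertex -2.575 -0.286 -0.753
endloop
endfacet
facet normal -0.020 -0.817 0.577
outer loop
vertex -2.929 -0.832 -1.538
vertex -2.575 -0.286 -0.753
vertex -3.58 -0.369 -0.905
endloop
endfacet
facet normal -0.685 -0.725 0.078
outer loop
vertex 3.033 1.276 0.583
vertex 2.589 1.602 -0.288
vertex 4.039 0.229 -0.321
endloop
endfacet
facet normal 0.431 -0.316 0.845
outer loop
vertex 5.011 1.258 -0.432
vertex 3.033 1.276 0.583
vertex 4.039 0.229 -0.321
endloop
endfacet
facet normal -0.685 -0.725 0.078
outer loop
vertex 4.039 0.229 -0.321
vertex 2.589 1.602 -0.288
vertex 3.595 0.555 -1.192
endloop
endfacet
facet normal 0.588 -0.612 -0.529
outer loop
vertex 3.595 0.555 -1.192
vertex 5.011 1.258 -0.432
vertex 4.039 0.229 -0.321
endloop
endfacet
facet normal -0.588 0.612 0.529
outer loop
vertex 3.033 1.276 0.583
vertex 3.561 2.631 -0.399
vertex 2.589 1.602 -0.288
endloop
endfacet
facet normal 0.431 -0.316 0.845
outer loop
vertex 4.005 2.305 0.472
vertex 3.033 1.276 0.583
vertex 5.011 1.258 -0.432
endloop
endfacet
facet normal -0.588 0.612 0.529
outer loop
vertex 4.005 2.305 0.472
vertex 3.561 2.631 -0.399
vertex 3.033 1.276 0.583
endloop
endfacet
facet normal -0.431 0.316 -0.845
outer loop
vertex 2.589 1.602 -0.288
vertex 3.561 2.631 -0.399
vertex 3.595 0.555 -1.192
endloop
endfacet
facet normal 0.588 -0.612 -0.529
outer loop
vertex 4.567 1.584 -1.303
vertex 5.011 1.258 -0.432
vertex 3.595 0.555 -1.192
endloop
endfacet
facet normal -0.431 0.316 -0.845
outer loop
vertex 3.595 0.555 -1.192
vertex 3.561 2.631 -0.399
vertex 4.567 1.584 -1.303
endloop
endfacet
facet normal 0.685 0.725 -0.078
outer loop
vertex 4.567 1.584 -1.303
vertex 4.005 2.305 0.472
vertex 5.011 1.258 -0.432
endloop
endfacet
facet normal 0.685 0.725 -0.078
outer loop
vertex 3.561 2.631 -0.399
vertex 4.005 2.305 0.472
vertex 4.567 1.584 -1.303
endloop
endfacet

endsolid
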